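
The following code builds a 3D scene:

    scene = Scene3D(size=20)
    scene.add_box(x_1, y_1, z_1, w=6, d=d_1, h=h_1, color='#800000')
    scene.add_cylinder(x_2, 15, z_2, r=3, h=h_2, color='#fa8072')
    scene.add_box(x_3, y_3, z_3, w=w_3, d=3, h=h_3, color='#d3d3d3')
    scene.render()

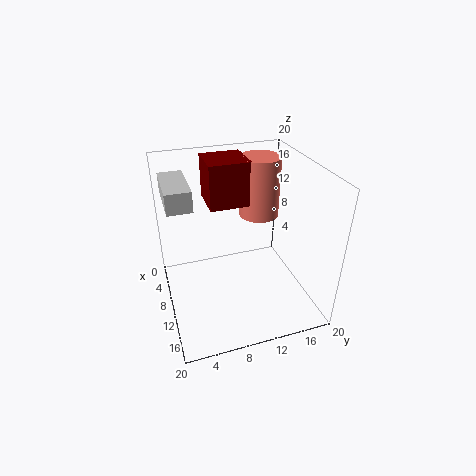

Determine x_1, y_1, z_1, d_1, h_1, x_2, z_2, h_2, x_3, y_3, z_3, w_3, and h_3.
x_1 = 1; y_1 = 7; z_1 = 13; d_1 = 6; h_1 = 6.5; x_2 = 5; z_2 = 10.5; h_2 = 9; x_3 = 7; y_3 = 0.5; z_3 = 17; w_3 = 7; h_3 = 2.5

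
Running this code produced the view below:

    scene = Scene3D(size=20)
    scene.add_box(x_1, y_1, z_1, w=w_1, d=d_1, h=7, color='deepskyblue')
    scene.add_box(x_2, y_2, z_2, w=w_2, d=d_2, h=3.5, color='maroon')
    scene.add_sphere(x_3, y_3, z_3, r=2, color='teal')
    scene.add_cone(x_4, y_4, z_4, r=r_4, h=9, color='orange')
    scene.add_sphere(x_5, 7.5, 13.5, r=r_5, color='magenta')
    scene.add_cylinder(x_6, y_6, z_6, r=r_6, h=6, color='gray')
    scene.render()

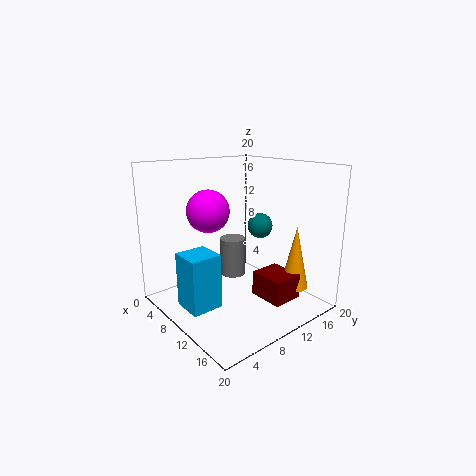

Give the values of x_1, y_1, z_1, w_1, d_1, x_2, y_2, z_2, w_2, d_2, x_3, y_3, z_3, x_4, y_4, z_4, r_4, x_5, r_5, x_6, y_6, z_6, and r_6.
x_1 = 9.5, y_1 = 0.5, z_1 = 3, w_1 = 4, d_1 = 4, x_2 = 11.5, y_2 = 11.5, z_2 = 1.5, w_2 = 5, d_2 = 4.5, x_3 = 6.5, y_3 = 17.5, z_3 = 9.5, x_4 = 15, y_4 = 16.5, z_4 = 2.5, r_4 = 2, x_5 = 6.5, r_5 = 3, x_6 = 5, y_6 = 13, z_6 = 2, r_6 = 2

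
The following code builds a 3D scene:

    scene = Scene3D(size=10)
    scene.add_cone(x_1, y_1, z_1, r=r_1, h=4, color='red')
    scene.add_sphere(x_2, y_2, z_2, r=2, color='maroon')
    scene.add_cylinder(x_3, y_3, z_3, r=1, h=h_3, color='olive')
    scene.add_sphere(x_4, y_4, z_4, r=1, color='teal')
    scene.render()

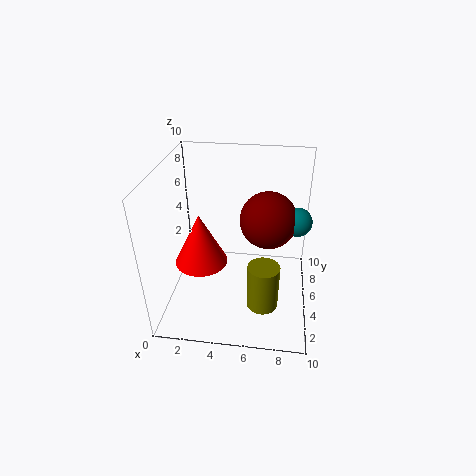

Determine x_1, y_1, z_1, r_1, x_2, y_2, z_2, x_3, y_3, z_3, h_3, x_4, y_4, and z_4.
x_1 = 2
y_1 = 6
z_1 = 2
r_1 = 2
x_2 = 7
y_2 = 6
z_2 = 6
x_3 = 7
y_3 = 2
z_3 = 2
h_3 = 3
x_4 = 9
y_4 = 6
z_4 = 6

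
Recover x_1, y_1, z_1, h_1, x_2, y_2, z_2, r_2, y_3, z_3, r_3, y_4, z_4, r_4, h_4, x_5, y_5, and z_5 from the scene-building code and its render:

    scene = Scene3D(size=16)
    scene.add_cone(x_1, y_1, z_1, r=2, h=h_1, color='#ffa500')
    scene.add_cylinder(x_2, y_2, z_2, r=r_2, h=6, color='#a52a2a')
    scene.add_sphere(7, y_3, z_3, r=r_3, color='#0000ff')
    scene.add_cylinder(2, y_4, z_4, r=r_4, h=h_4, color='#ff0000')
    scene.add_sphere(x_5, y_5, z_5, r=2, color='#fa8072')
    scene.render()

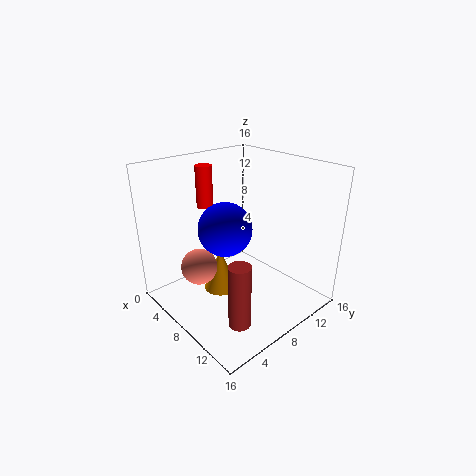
x_1 = 6, y_1 = 7, z_1 = 1, h_1 = 5, x_2 = 15, y_2 = 2, z_2 = 4, r_2 = 1, y_3 = 7, z_3 = 9, r_3 = 3, y_4 = 8, z_4 = 10, r_4 = 1, h_4 = 5, x_5 = 6, y_5 = 4, z_5 = 5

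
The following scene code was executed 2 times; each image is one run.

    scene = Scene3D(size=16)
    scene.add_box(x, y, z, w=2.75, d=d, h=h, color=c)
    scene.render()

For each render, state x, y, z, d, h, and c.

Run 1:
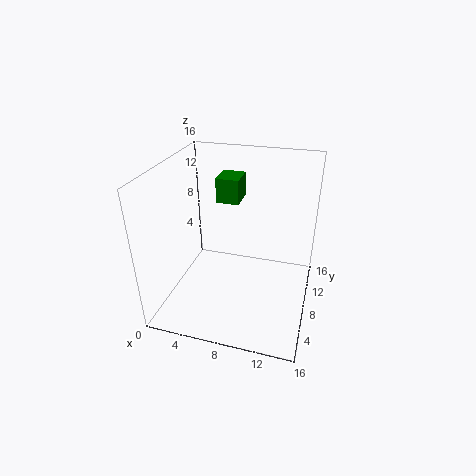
x = 4.25
y = 11.5
z = 10.25
d = 3.25
h = 3
c = 'green'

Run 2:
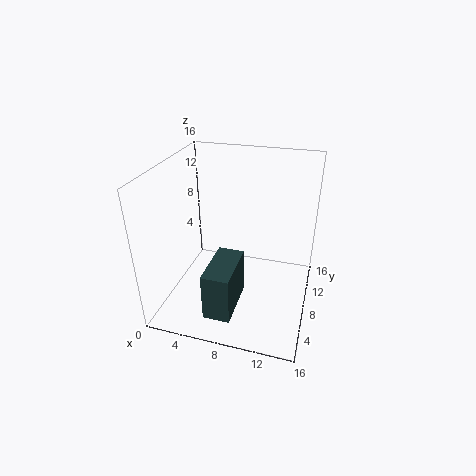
x = 6.5
y = 0.5
z = 2.75
d = 5.5
h = 5
c = 'darkslategray'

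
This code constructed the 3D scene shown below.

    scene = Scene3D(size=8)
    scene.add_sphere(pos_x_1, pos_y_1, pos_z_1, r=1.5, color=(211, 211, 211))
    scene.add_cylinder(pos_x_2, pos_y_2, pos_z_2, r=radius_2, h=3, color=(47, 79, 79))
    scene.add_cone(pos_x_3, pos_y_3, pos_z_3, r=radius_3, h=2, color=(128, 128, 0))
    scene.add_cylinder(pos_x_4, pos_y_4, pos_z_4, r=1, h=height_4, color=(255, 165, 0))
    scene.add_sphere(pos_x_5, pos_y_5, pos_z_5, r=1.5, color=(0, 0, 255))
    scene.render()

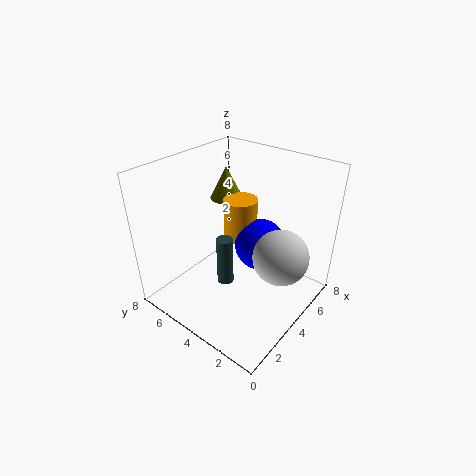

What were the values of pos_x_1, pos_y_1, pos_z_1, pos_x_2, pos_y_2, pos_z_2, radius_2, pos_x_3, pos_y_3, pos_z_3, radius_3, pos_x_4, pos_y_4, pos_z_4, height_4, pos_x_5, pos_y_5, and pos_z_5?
pos_x_1 = 4.5, pos_y_1 = 1.5, pos_z_1 = 3.5, pos_x_2 = 4, pos_y_2 = 5, pos_z_2 = 0.5, radius_2 = 0.5, pos_x_3 = 6, pos_y_3 = 6.5, pos_z_3 = 5, radius_3 = 1, pos_x_4 = 5.5, pos_y_4 = 5, pos_z_4 = 3, height_4 = 2.5, pos_x_5 = 5.5, pos_y_5 = 3.5, pos_z_5 = 3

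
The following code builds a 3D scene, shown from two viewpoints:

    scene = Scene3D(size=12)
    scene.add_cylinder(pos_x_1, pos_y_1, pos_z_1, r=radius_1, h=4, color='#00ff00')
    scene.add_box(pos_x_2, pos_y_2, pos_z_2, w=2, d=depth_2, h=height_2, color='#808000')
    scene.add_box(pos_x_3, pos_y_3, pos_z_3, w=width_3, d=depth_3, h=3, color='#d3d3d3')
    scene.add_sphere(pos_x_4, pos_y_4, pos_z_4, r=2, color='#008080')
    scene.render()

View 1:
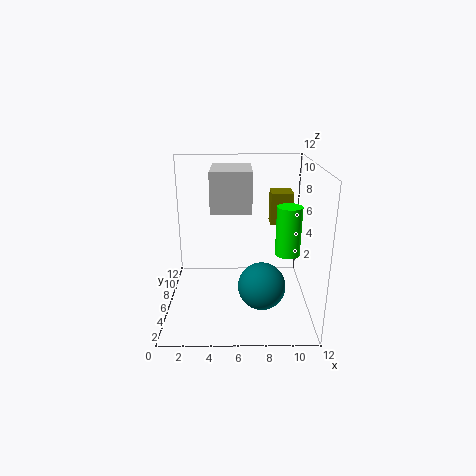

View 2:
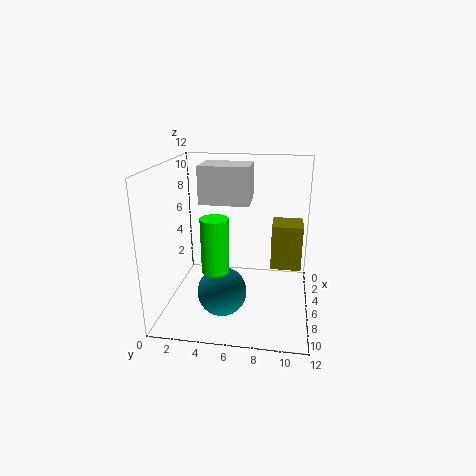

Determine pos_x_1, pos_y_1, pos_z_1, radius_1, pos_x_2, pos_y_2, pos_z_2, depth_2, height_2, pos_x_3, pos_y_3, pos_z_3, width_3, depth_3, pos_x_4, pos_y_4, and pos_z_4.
pos_x_1 = 10; pos_y_1 = 5; pos_z_1 = 5; radius_1 = 1; pos_x_2 = 9; pos_y_2 = 9; pos_z_2 = 6; depth_2 = 2; height_2 = 3; pos_x_3 = 4; pos_y_3 = 3; pos_z_3 = 9; width_3 = 3; depth_3 = 4; pos_x_4 = 8; pos_y_4 = 5; pos_z_4 = 2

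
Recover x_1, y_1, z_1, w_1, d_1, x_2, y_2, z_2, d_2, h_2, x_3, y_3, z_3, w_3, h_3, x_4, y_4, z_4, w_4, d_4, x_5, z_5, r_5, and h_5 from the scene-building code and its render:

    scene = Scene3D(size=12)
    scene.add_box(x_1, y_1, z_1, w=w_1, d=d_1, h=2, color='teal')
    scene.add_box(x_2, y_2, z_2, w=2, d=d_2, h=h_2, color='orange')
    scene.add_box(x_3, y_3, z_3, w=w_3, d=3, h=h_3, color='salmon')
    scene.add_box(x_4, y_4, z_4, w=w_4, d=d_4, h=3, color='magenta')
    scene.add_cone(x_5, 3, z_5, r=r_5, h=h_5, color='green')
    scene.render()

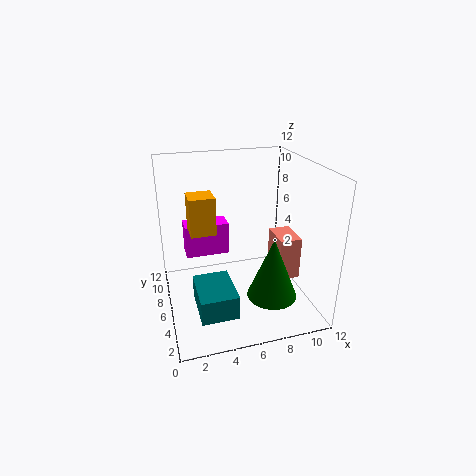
x_1 = 2; y_1 = 2; z_1 = 1; w_1 = 3; d_1 = 4; x_2 = 2; y_2 = 5; z_2 = 7; d_2 = 2; h_2 = 3; x_3 = 10; y_3 = 6; z_3 = 1; w_3 = 2; h_3 = 4; x_4 = 2; y_4 = 9; z_4 = 3; w_4 = 4; d_4 = 2; x_5 = 8; z_5 = 2; r_5 = 2; h_5 = 5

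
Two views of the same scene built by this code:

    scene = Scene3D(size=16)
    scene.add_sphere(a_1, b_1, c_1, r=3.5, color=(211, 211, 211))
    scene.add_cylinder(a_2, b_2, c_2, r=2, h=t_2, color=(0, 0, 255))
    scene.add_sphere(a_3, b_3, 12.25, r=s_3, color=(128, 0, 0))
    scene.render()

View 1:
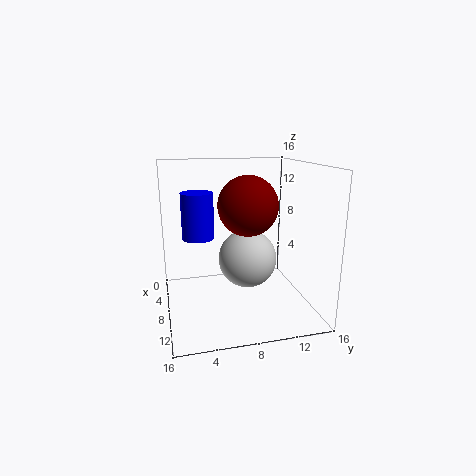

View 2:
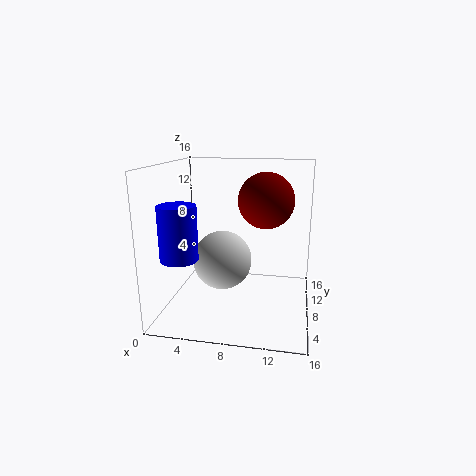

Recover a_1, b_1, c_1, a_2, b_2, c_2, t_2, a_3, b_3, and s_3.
a_1 = 5.75; b_1 = 9.75; c_1 = 4.5; a_2 = 2.5; b_2 = 4.25; c_2 = 6.5; t_2 = 5.75; a_3 = 11; b_3 = 8.25; s_3 = 3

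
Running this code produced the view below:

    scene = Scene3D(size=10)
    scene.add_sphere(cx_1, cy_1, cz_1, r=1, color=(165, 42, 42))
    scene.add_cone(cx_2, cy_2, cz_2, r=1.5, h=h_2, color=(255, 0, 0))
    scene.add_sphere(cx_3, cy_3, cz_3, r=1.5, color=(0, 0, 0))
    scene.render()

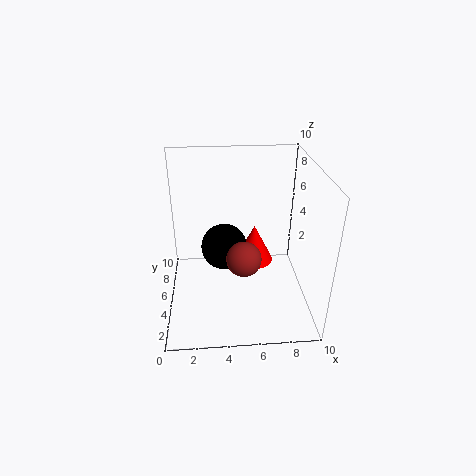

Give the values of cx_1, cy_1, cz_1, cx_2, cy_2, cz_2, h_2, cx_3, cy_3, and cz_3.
cx_1 = 5
cy_1 = 1
cz_1 = 6
cx_2 = 6.5
cy_2 = 7.5
cz_2 = 1.5
h_2 = 3
cx_3 = 4
cy_3 = 4
cz_3 = 5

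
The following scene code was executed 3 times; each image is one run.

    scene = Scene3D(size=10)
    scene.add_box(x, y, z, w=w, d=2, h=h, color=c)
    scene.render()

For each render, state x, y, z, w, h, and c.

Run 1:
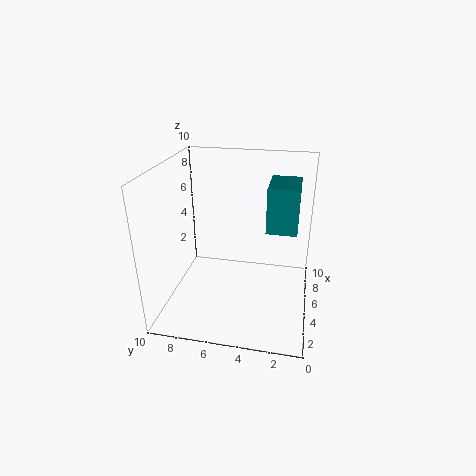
x = 4
y = 1
z = 6
w = 3
h = 3
c = 'teal'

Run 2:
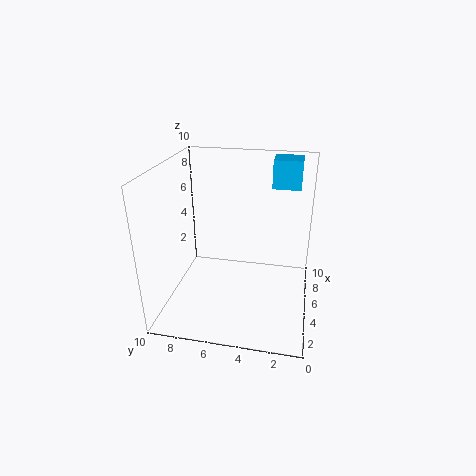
x = 7
y = 1
z = 8
w = 2
h = 2
c = 'deepskyblue'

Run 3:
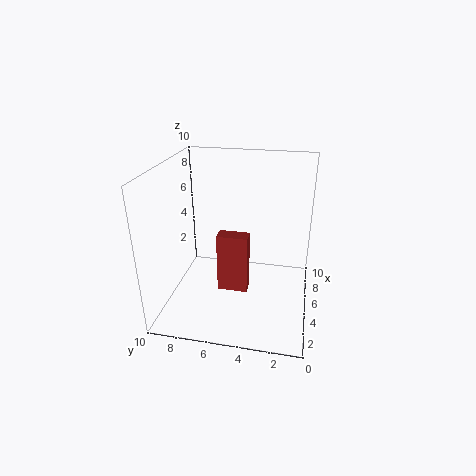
x = 3
y = 4
z = 2
w = 1
h = 4
c = 'brown'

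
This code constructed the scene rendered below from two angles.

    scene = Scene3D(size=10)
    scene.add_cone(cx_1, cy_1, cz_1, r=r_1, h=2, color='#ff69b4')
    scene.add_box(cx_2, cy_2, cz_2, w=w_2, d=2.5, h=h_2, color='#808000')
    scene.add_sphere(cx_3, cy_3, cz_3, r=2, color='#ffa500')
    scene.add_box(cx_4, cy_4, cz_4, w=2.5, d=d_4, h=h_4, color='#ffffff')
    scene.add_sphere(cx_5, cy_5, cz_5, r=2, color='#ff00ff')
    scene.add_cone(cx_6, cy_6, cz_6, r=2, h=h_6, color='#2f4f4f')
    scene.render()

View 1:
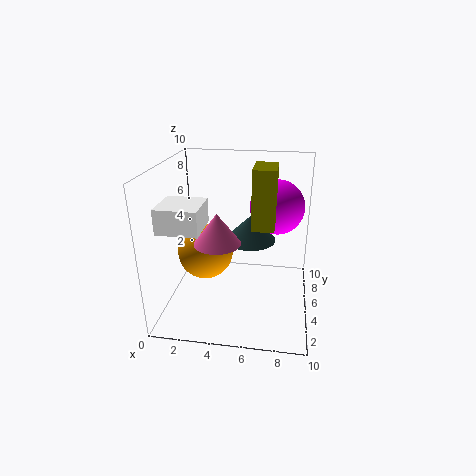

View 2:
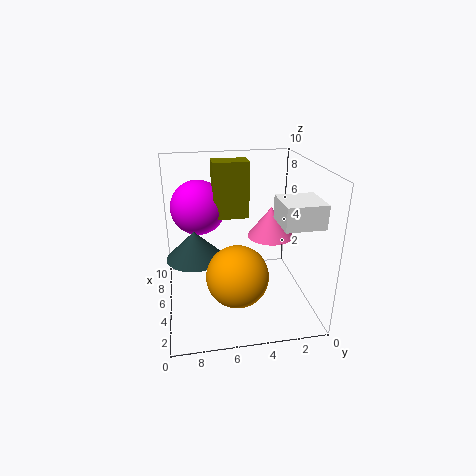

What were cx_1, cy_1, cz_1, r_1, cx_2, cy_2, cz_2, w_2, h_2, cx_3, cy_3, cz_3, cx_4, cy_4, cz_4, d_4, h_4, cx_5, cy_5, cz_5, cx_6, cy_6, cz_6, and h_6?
cx_1 = 4; cy_1 = 3; cz_1 = 5.5; r_1 = 1.5; cx_2 = 6; cy_2 = 4; cz_2 = 6; w_2 = 1.5; h_2 = 4; cx_3 = 2.5; cy_3 = 5.5; cz_3 = 3.5; cx_4 = 1; cy_4 = 0.5; cz_4 = 7; d_4 = 2.5; h_4 = 1.5; cx_5 = 7.5; cy_5 = 7.5; cz_5 = 6.5; cx_6 = 5.5; cy_6 = 8; cz_6 = 3.5; h_6 = 2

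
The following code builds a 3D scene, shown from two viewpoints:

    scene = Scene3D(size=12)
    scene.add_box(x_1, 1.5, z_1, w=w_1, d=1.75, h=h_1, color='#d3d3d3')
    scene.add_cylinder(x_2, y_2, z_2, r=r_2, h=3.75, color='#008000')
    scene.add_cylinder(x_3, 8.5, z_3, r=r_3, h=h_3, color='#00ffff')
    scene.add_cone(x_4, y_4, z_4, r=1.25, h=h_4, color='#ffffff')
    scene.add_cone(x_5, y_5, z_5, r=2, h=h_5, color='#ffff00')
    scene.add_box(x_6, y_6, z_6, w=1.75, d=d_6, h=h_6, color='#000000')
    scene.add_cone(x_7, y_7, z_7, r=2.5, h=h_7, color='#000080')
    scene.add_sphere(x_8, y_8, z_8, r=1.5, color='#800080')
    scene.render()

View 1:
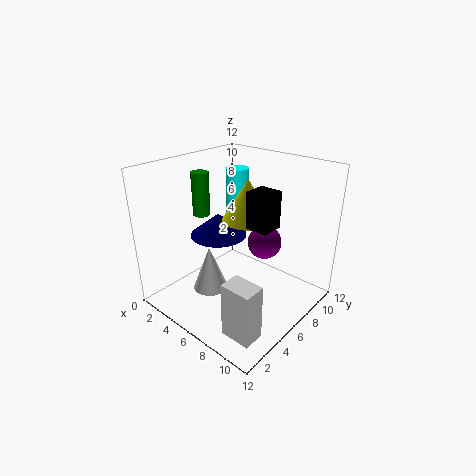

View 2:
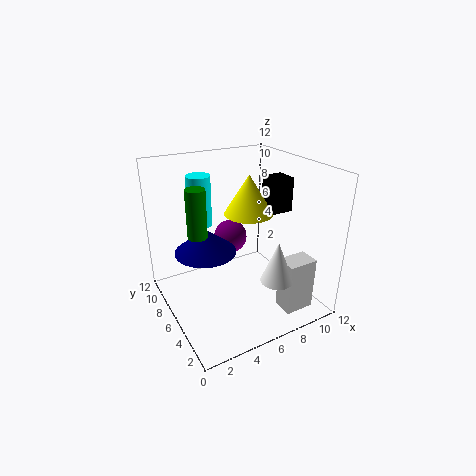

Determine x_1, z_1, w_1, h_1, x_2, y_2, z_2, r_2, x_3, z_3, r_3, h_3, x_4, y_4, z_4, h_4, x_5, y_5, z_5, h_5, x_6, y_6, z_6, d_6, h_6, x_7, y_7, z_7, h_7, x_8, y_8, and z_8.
x_1 = 8.25, z_1 = 0.25, w_1 = 2.5, h_1 = 4.5, x_2 = 2.25, y_2 = 5.5, z_2 = 7.25, r_2 = 0.75, x_3 = 3.75, z_3 = 6.75, r_3 = 1, h_3 = 4.25, x_4 = 7, y_4 = 1.75, z_4 = 4, h_4 = 3.25, x_5 = 7, y_5 = 6, z_5 = 8, h_5 = 3.25, x_6 = 8.25, y_6 = 4.25, z_6 = 8.25, d_6 = 1.75, h_6 = 2.75, x_7 = 3.25, y_7 = 6.5, z_7 = 5.25, h_7 = 2, x_8 = 6.75, y_8 = 8.75, z_8 = 4.75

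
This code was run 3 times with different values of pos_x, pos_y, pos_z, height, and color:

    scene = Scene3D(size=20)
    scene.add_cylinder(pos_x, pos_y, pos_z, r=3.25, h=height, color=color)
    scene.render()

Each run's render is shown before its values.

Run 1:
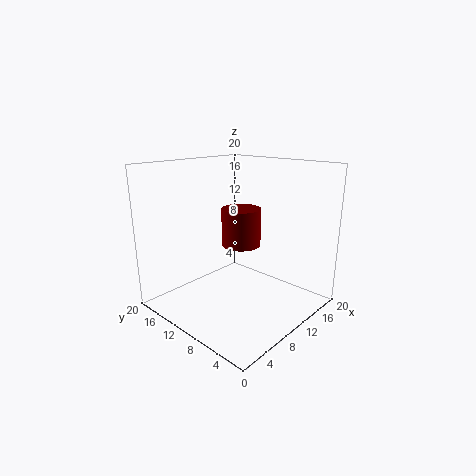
pos_x = 16.75
pos_y = 15.5
pos_z = 5.75
height = 6.25
color = 'maroon'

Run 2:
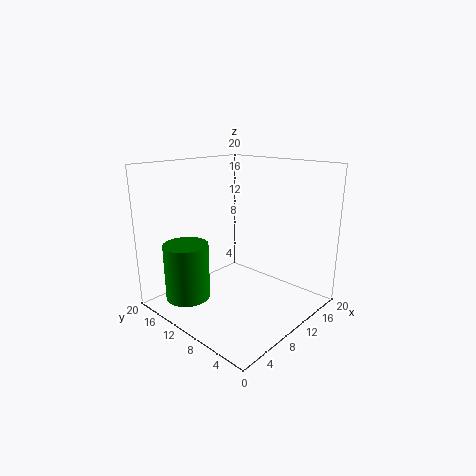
pos_x = 5.5
pos_y = 16
pos_z = 0.5
height = 8.25
color = 'green'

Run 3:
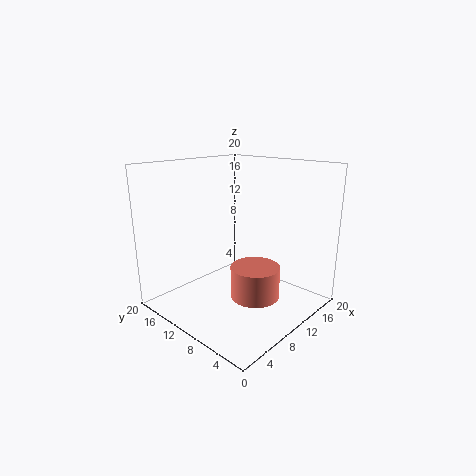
pos_x = 9
pos_y = 6
pos_z = 3
height = 4.25
color = 'salmon'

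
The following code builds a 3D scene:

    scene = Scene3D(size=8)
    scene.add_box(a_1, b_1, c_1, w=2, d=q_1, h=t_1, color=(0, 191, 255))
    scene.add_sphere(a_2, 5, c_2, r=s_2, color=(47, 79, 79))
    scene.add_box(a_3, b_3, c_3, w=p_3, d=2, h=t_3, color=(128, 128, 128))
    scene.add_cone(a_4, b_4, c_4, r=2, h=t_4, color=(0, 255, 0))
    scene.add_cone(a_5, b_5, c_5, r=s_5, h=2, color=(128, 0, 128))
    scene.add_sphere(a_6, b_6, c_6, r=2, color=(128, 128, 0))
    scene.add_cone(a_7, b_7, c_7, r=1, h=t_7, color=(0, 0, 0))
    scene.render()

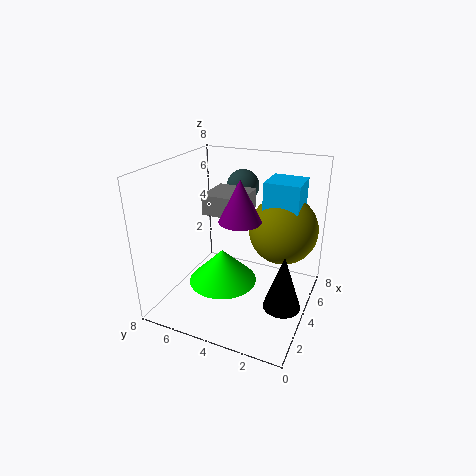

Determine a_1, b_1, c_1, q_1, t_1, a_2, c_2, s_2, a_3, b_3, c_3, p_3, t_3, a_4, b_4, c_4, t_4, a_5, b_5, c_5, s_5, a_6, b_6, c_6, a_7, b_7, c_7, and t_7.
a_1 = 5, b_1 = 1, c_1 = 3, q_1 = 2, t_1 = 4, a_2 = 7, c_2 = 6, s_2 = 1, a_3 = 2, b_3 = 3, c_3 = 6, p_3 = 2, t_3 = 1, a_4 = 4, b_4 = 5, c_4 = 1, t_4 = 2, a_5 = 2, b_5 = 3, c_5 = 6, s_5 = 1, a_6 = 6, b_6 = 2, c_6 = 4, a_7 = 3, b_7 = 1, c_7 = 1, t_7 = 3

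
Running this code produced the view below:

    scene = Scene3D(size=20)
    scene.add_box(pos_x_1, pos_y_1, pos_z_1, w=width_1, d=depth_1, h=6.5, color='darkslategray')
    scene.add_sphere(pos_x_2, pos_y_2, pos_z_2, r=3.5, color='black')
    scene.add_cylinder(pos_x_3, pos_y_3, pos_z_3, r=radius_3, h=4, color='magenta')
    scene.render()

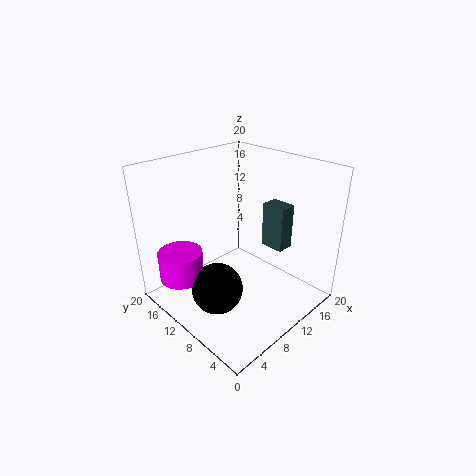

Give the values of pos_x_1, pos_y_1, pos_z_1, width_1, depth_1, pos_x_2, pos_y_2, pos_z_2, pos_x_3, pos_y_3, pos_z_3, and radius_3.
pos_x_1 = 14.5
pos_y_1 = 6
pos_z_1 = 7.5
width_1 = 2.5
depth_1 = 3.5
pos_x_2 = 5.5
pos_y_2 = 9.5
pos_z_2 = 4
pos_x_3 = 3
pos_y_3 = 14
pos_z_3 = 5
radius_3 = 3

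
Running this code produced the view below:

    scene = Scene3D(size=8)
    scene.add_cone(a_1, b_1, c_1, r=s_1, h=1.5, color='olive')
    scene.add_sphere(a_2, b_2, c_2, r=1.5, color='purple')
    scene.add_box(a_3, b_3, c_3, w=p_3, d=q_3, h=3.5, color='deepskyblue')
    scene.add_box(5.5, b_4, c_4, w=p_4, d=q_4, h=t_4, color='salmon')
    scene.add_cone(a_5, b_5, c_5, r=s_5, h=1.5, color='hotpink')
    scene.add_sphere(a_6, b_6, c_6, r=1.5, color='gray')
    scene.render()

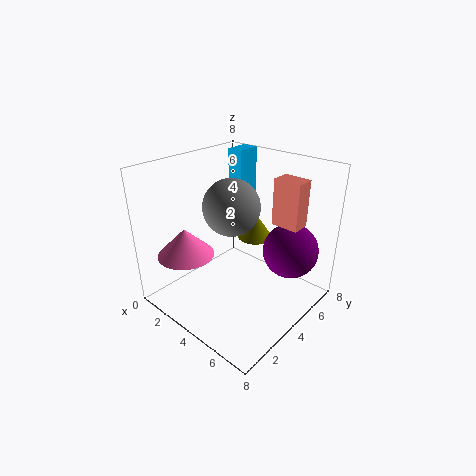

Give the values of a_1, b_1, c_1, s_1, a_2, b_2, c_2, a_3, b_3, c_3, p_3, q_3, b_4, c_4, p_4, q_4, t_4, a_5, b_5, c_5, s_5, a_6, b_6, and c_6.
a_1 = 4; b_1 = 5.5; c_1 = 3.5; s_1 = 1; a_2 = 6.5; b_2 = 5.5; c_2 = 3.5; a_3 = 1; b_3 = 6.5; c_3 = 4.5; p_3 = 1; q_3 = 1.5; b_4 = 5; c_4 = 5; p_4 = 1.5; q_4 = 1; t_4 = 2.5; a_5 = 2.5; b_5 = 1.5; c_5 = 3.5; s_5 = 1.5; a_6 = 4; b_6 = 3.5; c_6 = 6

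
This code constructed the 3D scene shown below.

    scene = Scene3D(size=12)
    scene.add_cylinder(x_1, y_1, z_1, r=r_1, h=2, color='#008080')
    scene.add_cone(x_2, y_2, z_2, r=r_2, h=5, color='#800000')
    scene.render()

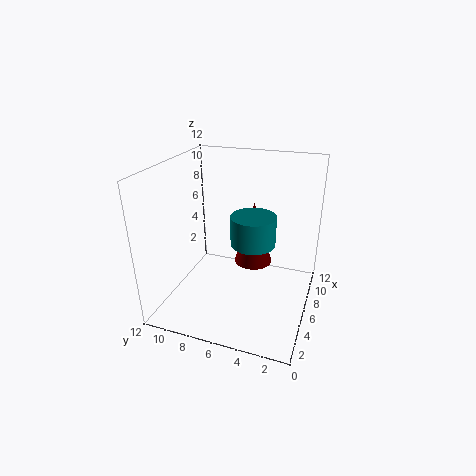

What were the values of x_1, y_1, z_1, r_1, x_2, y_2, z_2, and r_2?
x_1 = 2; y_1 = 3.5; z_1 = 8; r_1 = 1.5; x_2 = 5.5; y_2 = 4.5; z_2 = 4.5; r_2 = 1.5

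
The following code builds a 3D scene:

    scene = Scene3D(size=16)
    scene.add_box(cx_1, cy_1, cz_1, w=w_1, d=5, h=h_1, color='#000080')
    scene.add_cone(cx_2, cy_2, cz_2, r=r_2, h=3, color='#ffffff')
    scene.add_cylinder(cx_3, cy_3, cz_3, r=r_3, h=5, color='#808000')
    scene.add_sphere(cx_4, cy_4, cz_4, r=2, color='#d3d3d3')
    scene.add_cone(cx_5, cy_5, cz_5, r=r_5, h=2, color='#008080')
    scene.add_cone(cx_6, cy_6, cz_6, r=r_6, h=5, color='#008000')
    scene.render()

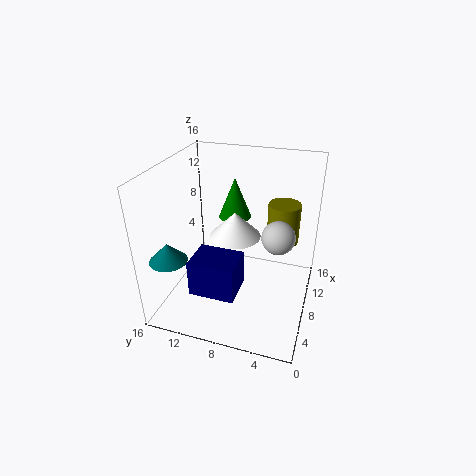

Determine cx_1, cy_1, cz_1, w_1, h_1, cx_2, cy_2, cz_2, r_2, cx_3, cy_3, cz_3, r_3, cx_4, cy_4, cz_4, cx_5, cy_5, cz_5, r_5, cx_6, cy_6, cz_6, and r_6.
cx_1 = 3, cy_1 = 7, cz_1 = 3, w_1 = 4, h_1 = 4, cx_2 = 10, cy_2 = 9, cz_2 = 7, r_2 = 3, cx_3 = 14, cy_3 = 4, cz_3 = 5, r_3 = 2, cx_4 = 11, cy_4 = 4, cz_4 = 7, cx_5 = 3, cy_5 = 14, cz_5 = 7, r_5 = 2, cx_6 = 13, cy_6 = 10, cz_6 = 8, r_6 = 2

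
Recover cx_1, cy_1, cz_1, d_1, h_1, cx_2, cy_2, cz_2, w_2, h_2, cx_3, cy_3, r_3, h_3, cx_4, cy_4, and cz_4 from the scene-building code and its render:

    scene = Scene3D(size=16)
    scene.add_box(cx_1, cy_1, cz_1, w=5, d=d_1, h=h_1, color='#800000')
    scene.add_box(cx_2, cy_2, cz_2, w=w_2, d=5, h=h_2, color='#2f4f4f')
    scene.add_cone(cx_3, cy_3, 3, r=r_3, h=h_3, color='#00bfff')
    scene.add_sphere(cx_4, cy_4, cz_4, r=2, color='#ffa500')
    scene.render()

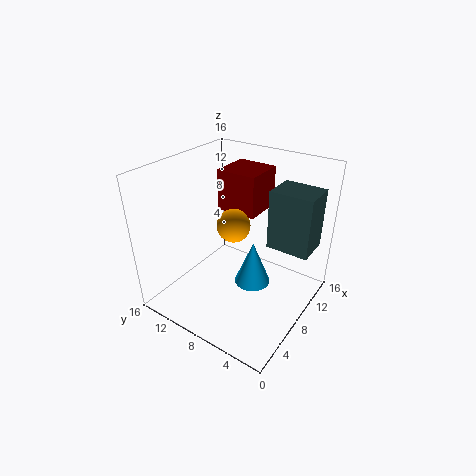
cx_1 = 11
cy_1 = 8
cz_1 = 9
d_1 = 5
h_1 = 5
cx_2 = 11
cy_2 = 1
cz_2 = 6
w_2 = 4
h_2 = 7
cx_3 = 8
cy_3 = 6
r_3 = 2
h_3 = 5
cx_4 = 10
cy_4 = 10
cz_4 = 8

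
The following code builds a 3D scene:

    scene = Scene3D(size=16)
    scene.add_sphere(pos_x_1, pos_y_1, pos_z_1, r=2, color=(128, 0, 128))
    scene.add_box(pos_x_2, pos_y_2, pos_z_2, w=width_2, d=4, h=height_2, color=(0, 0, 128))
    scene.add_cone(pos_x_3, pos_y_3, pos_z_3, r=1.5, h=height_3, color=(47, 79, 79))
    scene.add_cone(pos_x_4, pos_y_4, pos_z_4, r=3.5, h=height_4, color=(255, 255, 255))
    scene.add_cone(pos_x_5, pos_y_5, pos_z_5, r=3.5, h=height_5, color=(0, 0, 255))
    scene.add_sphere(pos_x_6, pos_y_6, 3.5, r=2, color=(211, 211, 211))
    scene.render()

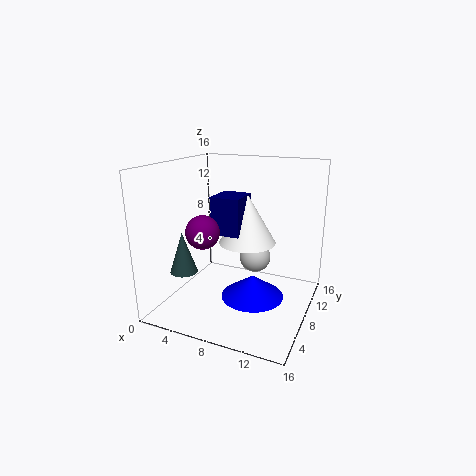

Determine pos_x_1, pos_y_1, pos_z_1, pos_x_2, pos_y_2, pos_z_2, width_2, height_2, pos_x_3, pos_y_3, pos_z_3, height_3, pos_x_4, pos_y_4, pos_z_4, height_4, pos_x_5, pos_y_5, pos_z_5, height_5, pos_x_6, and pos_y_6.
pos_x_1 = 3.5; pos_y_1 = 8; pos_z_1 = 8; pos_x_2 = 4; pos_y_2 = 9; pos_z_2 = 7.5; width_2 = 3.5; height_2 = 4.5; pos_x_3 = 3; pos_y_3 = 4.5; pos_z_3 = 4.5; height_3 = 4.5; pos_x_4 = 7.5; pos_y_4 = 12; pos_z_4 = 6; height_4 = 6; pos_x_5 = 10; pos_y_5 = 7.5; pos_z_5 = 1.5; height_5 = 2.5; pos_x_6 = 8; pos_y_6 = 13.5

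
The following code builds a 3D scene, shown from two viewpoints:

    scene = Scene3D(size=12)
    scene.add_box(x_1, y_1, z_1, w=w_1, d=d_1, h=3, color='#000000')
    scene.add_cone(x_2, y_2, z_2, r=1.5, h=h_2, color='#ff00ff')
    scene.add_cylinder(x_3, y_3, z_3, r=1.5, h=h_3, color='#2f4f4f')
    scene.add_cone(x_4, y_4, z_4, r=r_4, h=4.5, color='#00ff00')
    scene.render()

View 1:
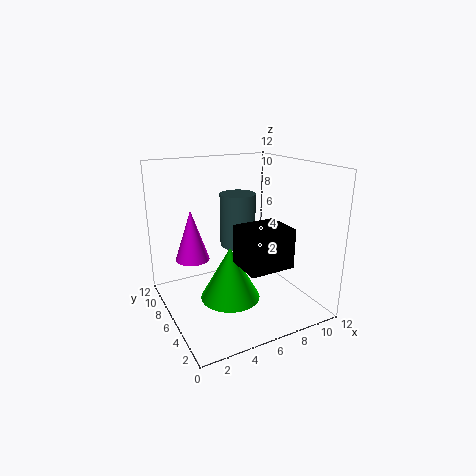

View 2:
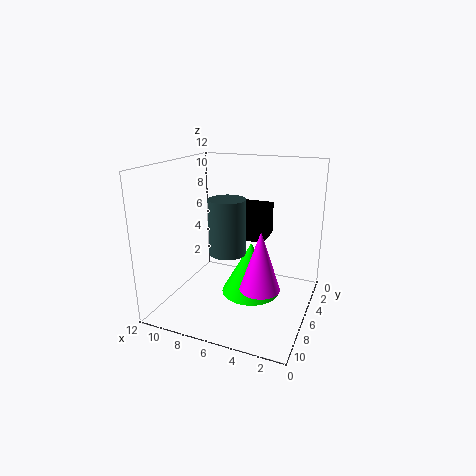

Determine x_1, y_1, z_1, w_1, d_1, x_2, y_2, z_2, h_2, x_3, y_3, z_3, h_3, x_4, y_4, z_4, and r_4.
x_1 = 4.5
y_1 = 1
z_1 = 5
w_1 = 3.5
d_1 = 3
x_2 = 3
y_2 = 9
z_2 = 3.5
h_2 = 4.5
x_3 = 6.5
y_3 = 7
z_3 = 5
h_3 = 4.5
x_4 = 5
y_4 = 5.5
z_4 = 1
r_4 = 2.5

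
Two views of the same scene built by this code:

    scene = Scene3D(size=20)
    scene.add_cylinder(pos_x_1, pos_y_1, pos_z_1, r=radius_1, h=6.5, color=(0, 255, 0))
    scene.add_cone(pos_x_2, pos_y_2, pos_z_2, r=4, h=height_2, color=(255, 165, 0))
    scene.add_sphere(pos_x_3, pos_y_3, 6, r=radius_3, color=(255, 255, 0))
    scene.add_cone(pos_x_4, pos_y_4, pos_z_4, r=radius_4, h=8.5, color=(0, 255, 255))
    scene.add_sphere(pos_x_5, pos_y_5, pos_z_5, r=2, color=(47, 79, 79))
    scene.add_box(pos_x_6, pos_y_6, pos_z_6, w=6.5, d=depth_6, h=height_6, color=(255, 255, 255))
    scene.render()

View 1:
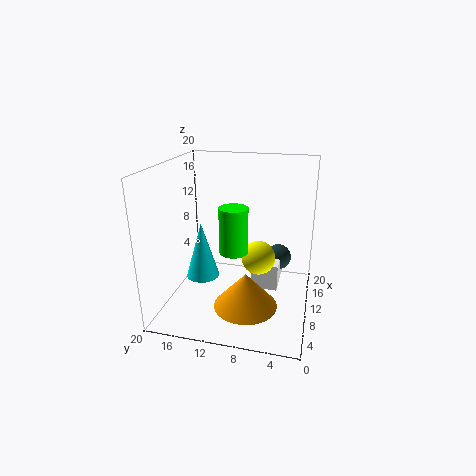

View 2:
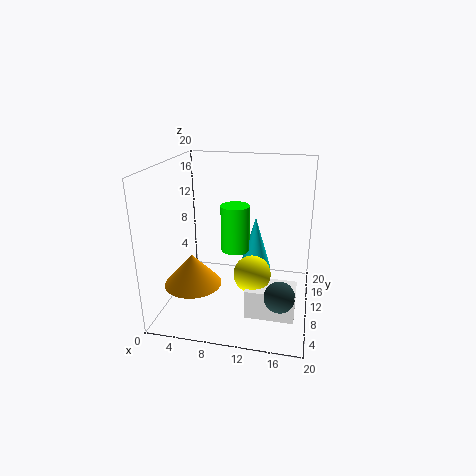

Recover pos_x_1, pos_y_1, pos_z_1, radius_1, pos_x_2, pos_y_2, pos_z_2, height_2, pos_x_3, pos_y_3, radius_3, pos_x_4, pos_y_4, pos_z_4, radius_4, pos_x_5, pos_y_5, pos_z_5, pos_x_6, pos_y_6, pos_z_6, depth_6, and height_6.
pos_x_1 = 9.5
pos_y_1 = 10.5
pos_z_1 = 8
radius_1 = 2
pos_x_2 = 4
pos_y_2 = 7.5
pos_z_2 = 3.5
height_2 = 4.5
pos_x_3 = 12.5
pos_y_3 = 7.5
radius_3 = 2.5
pos_x_4 = 11.5
pos_y_4 = 16
pos_z_4 = 2.5
radius_4 = 2.5
pos_x_5 = 16.5
pos_y_5 = 5
pos_z_5 = 4.5
pos_x_6 = 12
pos_y_6 = 4.5
pos_z_6 = 1
depth_6 = 4
height_6 = 4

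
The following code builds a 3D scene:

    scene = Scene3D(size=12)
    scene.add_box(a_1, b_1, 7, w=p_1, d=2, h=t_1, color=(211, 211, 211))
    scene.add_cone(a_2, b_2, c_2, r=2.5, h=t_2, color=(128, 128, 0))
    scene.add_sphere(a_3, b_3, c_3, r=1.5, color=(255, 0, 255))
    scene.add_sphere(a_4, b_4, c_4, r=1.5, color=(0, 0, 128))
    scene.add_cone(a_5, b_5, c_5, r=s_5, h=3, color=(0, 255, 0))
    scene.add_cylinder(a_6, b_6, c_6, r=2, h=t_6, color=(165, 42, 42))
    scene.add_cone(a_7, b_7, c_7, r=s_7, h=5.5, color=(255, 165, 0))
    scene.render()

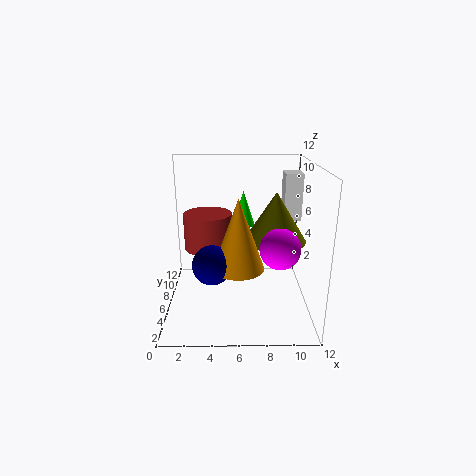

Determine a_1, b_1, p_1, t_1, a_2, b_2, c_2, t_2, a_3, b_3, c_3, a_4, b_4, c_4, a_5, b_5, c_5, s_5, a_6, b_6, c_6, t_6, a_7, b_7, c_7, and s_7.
a_1 = 10; b_1 = 7.5; p_1 = 1.5; t_1 = 4; a_2 = 9; b_2 = 5.5; c_2 = 6; t_2 = 4; a_3 = 9; b_3 = 2.5; c_3 = 6.5; a_4 = 4; b_4 = 3; c_4 = 5; a_5 = 6.5; b_5 = 8; c_5 = 6.5; s_5 = 1; a_6 = 3.5; b_6 = 6.5; c_6 = 5; t_6 = 3; a_7 = 6; b_7 = 3.5; c_7 = 4.5; s_7 = 2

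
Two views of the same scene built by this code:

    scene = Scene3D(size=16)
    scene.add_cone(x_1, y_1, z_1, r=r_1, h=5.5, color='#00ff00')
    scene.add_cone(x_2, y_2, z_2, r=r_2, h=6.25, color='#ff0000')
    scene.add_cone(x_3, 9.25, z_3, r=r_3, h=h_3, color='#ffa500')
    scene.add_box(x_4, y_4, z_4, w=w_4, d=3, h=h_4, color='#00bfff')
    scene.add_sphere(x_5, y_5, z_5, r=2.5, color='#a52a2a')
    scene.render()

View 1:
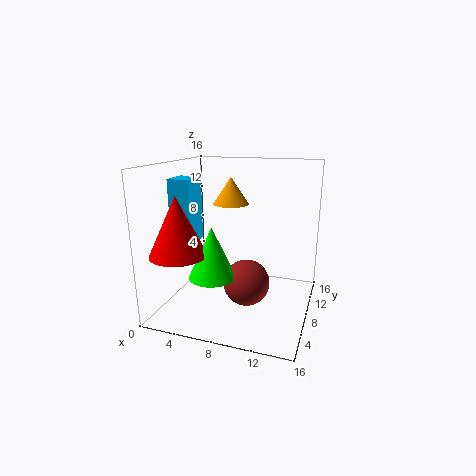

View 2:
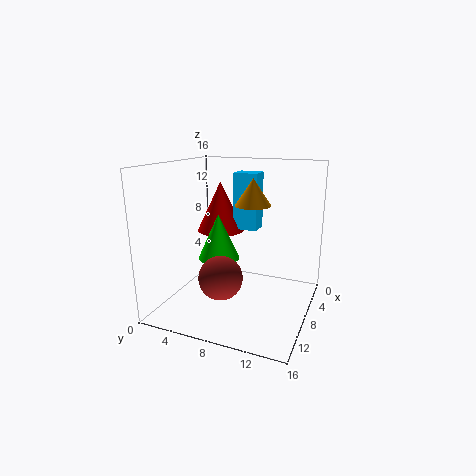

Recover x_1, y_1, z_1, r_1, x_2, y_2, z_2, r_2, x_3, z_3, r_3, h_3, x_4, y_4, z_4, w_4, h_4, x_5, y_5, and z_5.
x_1 = 6.25
y_1 = 4.75
z_1 = 4.5
r_1 = 2.5
x_2 = 3
y_2 = 3.5
z_2 = 7
r_2 = 3
x_3 = 6.75
z_3 = 11.5
r_3 = 2
h_3 = 3
x_4 = 1
y_4 = 5.5
z_4 = 7.5
w_4 = 2.5
h_4 = 7
x_5 = 9.5
y_5 = 6.5
z_5 = 3.5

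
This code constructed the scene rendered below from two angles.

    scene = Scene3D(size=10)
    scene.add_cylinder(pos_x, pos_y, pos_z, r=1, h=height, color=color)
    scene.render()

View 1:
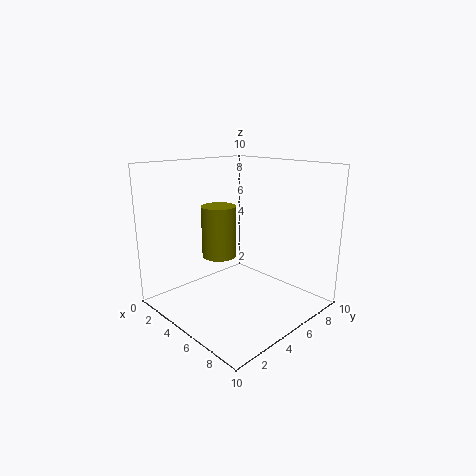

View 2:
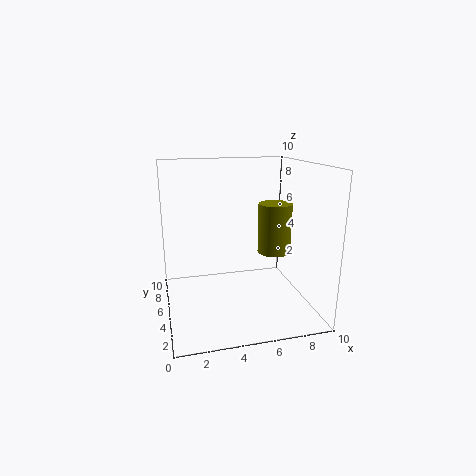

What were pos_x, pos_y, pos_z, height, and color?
pos_x = 6.5
pos_y = 2
pos_z = 5
height = 3
color = 'olive'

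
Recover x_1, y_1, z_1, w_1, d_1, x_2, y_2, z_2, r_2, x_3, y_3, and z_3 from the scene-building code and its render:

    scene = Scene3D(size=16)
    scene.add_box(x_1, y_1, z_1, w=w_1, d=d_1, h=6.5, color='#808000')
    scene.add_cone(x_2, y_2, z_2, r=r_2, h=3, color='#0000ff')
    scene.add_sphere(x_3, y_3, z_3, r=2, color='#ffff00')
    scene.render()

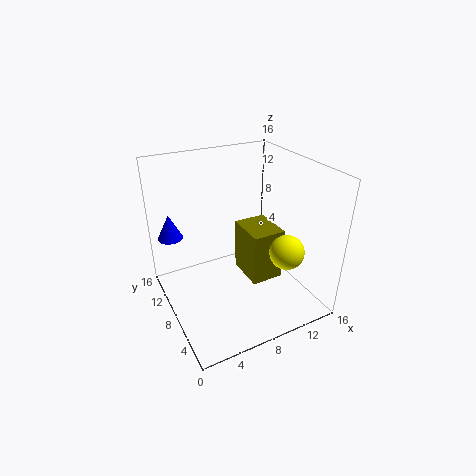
x_1 = 10; y_1 = 7.5; z_1 = 1; w_1 = 4; d_1 = 5; x_2 = 2; y_2 = 14; z_2 = 6.5; r_2 = 1.5; x_3 = 13; y_3 = 5.5; z_3 = 6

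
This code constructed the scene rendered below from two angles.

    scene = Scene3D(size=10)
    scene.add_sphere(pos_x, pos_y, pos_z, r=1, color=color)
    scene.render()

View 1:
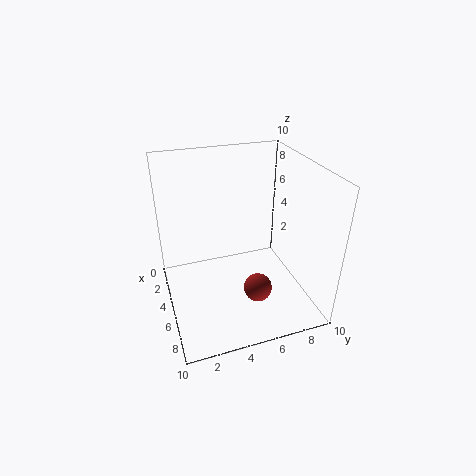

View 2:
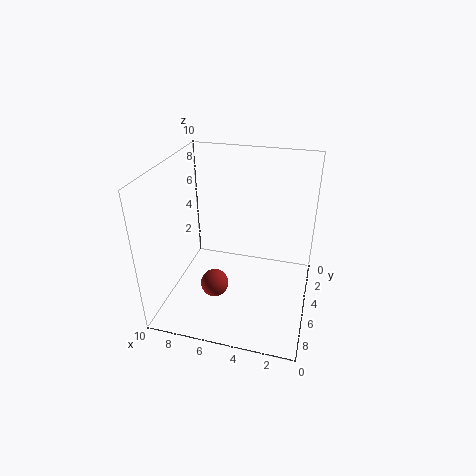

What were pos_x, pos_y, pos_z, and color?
pos_x = 6.5, pos_y = 6, pos_z = 1.5, color = 'brown'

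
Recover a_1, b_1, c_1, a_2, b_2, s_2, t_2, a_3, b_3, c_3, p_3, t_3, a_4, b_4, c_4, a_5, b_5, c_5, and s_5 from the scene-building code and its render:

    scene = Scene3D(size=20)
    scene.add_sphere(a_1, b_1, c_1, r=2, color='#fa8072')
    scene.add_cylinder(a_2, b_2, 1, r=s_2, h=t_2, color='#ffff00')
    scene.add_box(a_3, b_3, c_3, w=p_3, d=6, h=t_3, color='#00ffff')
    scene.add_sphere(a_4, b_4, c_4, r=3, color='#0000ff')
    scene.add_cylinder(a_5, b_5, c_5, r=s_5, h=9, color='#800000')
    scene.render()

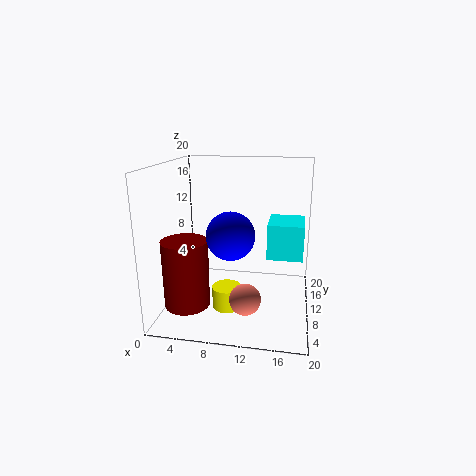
a_1 = 12
b_1 = 4
c_1 = 4
a_2 = 9
b_2 = 7
s_2 = 2
t_2 = 3
a_3 = 14
b_3 = 10
c_3 = 7
p_3 = 5
t_3 = 5
a_4 = 10
b_4 = 5
c_4 = 12
a_5 = 4
b_5 = 5
c_5 = 2
s_5 = 3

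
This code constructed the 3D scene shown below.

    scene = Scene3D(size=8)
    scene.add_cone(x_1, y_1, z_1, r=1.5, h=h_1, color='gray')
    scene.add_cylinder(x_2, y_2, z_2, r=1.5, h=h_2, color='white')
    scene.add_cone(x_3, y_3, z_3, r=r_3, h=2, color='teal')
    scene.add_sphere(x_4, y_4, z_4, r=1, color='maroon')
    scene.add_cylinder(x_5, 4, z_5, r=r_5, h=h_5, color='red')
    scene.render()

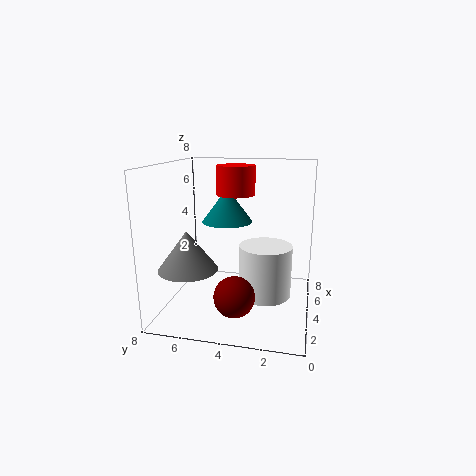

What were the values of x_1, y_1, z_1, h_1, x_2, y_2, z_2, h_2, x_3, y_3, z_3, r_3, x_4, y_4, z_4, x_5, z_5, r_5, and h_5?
x_1 = 1.5; y_1 = 6; z_1 = 3; h_1 = 2; x_2 = 4.5; y_2 = 2.5; z_2 = 0.5; h_2 = 3; x_3 = 5.5; y_3 = 5; z_3 = 4.5; r_3 = 1.5; x_4 = 1; y_4 = 3.5; z_4 = 2; x_5 = 3.5; z_5 = 6.5; r_5 = 1; h_5 = 1.5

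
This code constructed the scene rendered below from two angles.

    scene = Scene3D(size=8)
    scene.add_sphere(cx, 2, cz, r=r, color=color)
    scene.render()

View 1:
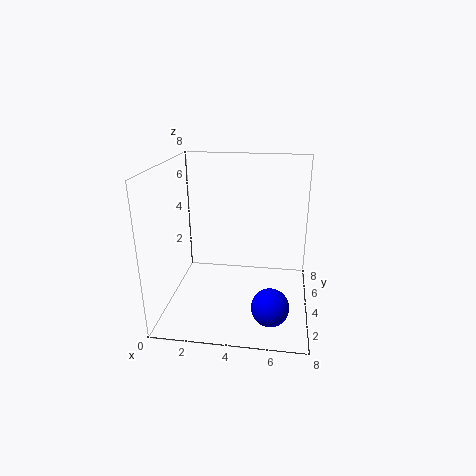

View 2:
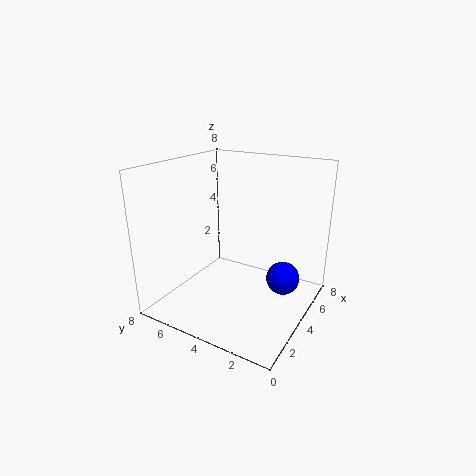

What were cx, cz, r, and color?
cx = 6, cz = 1, r = 1, color = 'blue'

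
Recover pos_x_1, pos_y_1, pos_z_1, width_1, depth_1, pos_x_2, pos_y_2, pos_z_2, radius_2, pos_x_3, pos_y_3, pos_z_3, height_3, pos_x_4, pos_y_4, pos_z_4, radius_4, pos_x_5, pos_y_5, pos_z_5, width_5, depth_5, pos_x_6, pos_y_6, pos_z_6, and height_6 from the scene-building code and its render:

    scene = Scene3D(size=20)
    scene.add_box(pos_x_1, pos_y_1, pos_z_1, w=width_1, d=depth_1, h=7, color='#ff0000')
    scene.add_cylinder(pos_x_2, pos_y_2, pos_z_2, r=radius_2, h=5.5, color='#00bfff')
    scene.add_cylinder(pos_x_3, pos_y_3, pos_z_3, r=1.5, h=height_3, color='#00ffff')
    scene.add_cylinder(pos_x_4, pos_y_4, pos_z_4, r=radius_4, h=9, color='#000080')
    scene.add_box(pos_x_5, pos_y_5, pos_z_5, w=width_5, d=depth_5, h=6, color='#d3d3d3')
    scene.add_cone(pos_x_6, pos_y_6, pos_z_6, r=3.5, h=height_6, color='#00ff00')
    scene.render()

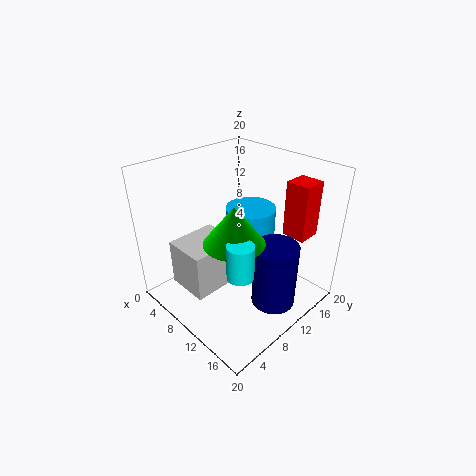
pos_x_1 = 16; pos_y_1 = 12; pos_z_1 = 12.5; width_1 = 3; depth_1 = 3; pos_x_2 = 9.5; pos_y_2 = 13; pos_z_2 = 8; radius_2 = 3.5; pos_x_3 = 17.5; pos_y_3 = 3; pos_z_3 = 11.5; height_3 = 4; pos_x_4 = 16; pos_y_4 = 11; pos_z_4 = 2; radius_4 = 3; pos_x_5 = 7; pos_y_5 = 1; pos_z_5 = 6; width_5 = 5.5; depth_5 = 6.5; pos_x_6 = 15; pos_y_6 = 4.5; pos_z_6 = 14; height_6 = 4.5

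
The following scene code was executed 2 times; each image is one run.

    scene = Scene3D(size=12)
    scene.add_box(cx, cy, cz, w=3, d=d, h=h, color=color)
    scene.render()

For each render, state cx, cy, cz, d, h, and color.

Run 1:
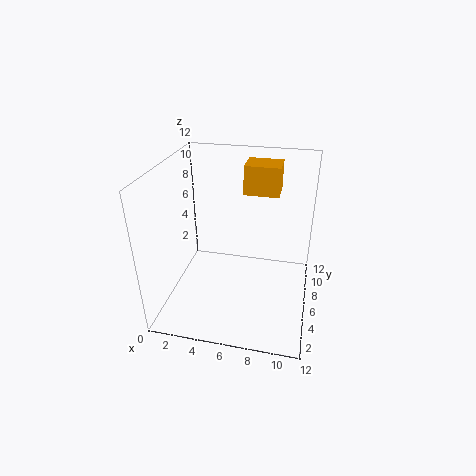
cx = 6; cy = 8; cz = 9; d = 2.5; h = 2.5; color = 'orange'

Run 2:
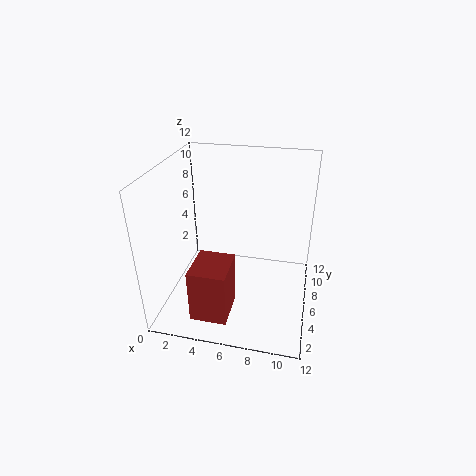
cx = 3; cy = 1.5; cz = 0.5; d = 3.5; h = 4.5; color = 'brown'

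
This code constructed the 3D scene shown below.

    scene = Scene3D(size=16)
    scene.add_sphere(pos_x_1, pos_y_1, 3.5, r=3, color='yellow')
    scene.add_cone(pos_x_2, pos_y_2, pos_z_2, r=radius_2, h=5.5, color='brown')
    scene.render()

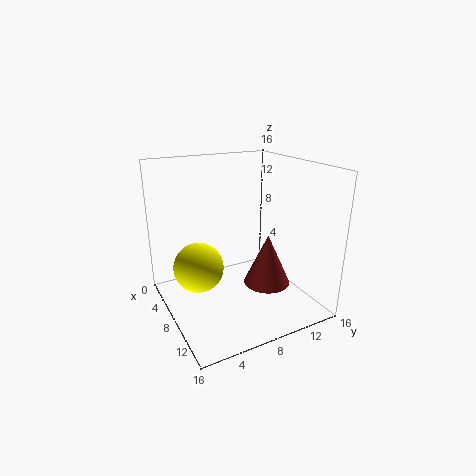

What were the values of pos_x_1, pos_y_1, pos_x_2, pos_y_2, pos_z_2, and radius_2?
pos_x_1 = 4.5
pos_y_1 = 4.5
pos_x_2 = 11
pos_y_2 = 10
pos_z_2 = 3.5
radius_2 = 2.5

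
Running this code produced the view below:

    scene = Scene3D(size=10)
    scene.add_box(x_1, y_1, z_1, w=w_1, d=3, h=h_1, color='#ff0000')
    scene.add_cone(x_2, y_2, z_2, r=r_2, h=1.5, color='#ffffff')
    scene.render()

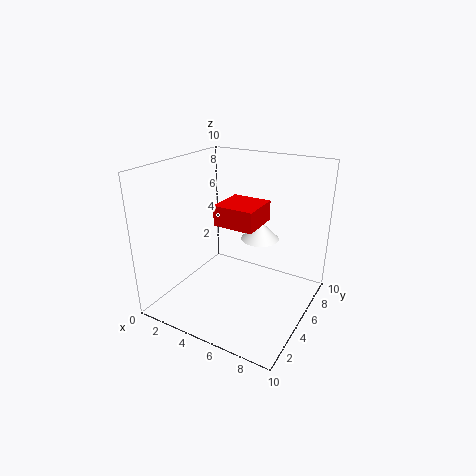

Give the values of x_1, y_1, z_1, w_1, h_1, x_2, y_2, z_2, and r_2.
x_1 = 3, y_1 = 5, z_1 = 5.5, w_1 = 3, h_1 = 1.5, x_2 = 5, y_2 = 8.5, z_2 = 3.5, r_2 = 1.5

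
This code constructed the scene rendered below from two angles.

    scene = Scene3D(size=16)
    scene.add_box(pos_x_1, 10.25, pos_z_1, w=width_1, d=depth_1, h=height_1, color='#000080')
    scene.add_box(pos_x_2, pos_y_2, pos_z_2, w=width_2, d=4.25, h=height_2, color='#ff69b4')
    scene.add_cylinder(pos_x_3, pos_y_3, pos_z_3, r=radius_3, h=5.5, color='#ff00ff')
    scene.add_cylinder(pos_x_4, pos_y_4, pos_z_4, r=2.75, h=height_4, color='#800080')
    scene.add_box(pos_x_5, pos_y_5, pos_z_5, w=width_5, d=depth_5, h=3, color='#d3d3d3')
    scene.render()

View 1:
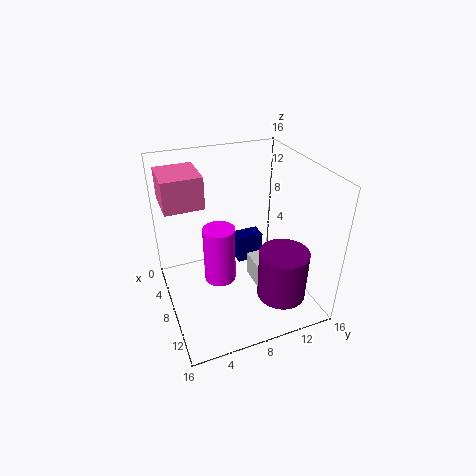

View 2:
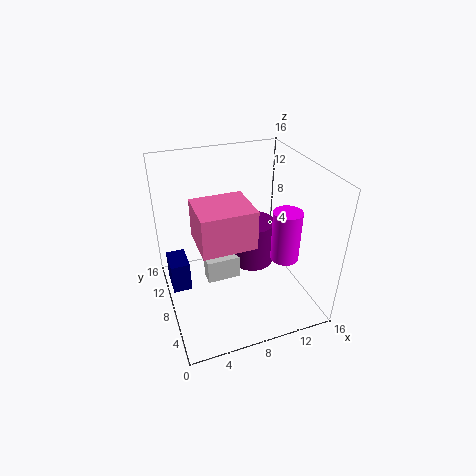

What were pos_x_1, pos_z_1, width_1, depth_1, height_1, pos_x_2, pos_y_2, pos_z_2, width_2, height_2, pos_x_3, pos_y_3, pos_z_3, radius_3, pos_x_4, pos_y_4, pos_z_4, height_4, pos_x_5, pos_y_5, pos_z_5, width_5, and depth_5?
pos_x_1 = 0.5
pos_z_1 = 0.25
width_1 = 2.25
depth_1 = 3.5
height_1 = 3.75
pos_x_2 = 2.25
pos_y_2 = 0.5
pos_z_2 = 11.75
width_2 = 4.75
height_2 = 3.5
pos_x_3 = 12
pos_y_3 = 4.5
pos_z_3 = 6.75
radius_3 = 1.5
pos_x_4 = 11.5
pos_y_4 = 12
pos_z_4 = 1.5
height_4 = 5.75
pos_x_5 = 5
pos_y_5 = 10.5
pos_z_5 = 0.25
width_5 = 4.25
depth_5 = 2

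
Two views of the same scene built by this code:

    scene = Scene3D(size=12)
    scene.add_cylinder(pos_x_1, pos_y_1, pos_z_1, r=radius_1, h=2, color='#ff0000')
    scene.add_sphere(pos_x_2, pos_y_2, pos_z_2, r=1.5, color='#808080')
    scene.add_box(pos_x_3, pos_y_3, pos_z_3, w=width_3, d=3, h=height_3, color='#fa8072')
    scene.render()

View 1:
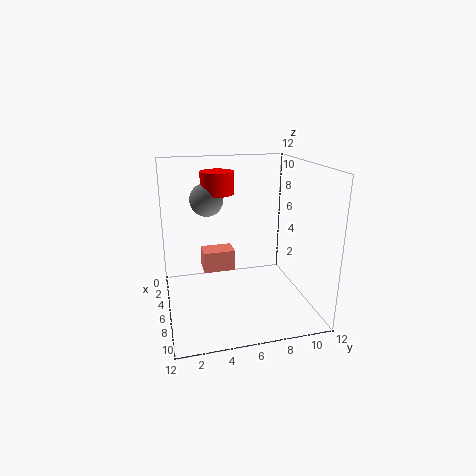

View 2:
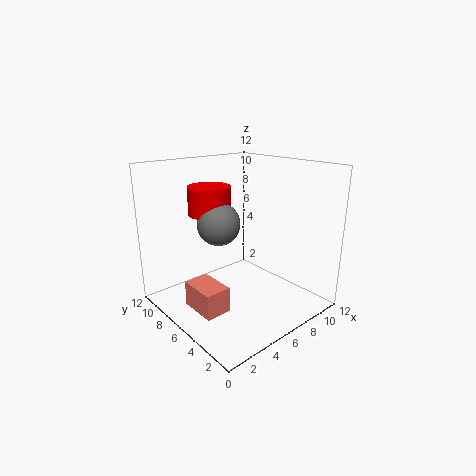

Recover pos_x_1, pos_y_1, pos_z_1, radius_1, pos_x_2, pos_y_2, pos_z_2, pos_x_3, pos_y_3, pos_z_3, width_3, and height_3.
pos_x_1 = 2.5; pos_y_1 = 5; pos_z_1 = 9; radius_1 = 1.5; pos_x_2 = 2.5; pos_y_2 = 4; pos_z_2 = 8.5; pos_x_3 = 1; pos_y_3 = 3.5; pos_z_3 = 1.5; width_3 = 2; height_3 = 2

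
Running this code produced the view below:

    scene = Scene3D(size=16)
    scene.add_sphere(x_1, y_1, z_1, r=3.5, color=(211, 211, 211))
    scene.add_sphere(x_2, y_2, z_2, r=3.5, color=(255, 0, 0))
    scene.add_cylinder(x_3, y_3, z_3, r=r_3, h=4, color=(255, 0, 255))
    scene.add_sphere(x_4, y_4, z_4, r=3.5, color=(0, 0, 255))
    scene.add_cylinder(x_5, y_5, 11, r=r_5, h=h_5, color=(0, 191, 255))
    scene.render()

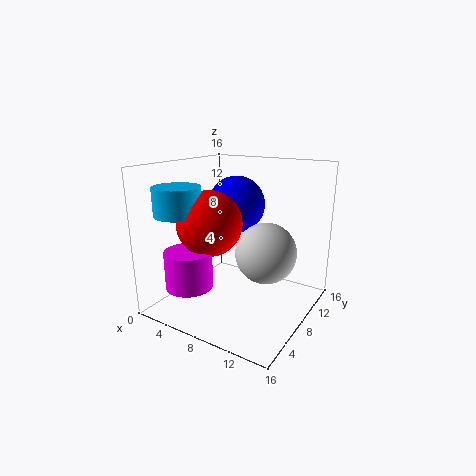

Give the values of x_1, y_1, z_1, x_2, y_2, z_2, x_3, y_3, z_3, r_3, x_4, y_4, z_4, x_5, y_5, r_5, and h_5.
x_1 = 10.5, y_1 = 10, z_1 = 6, x_2 = 6, y_2 = 5.5, z_2 = 10, x_3 = 5, y_3 = 3, z_3 = 3.5, r_3 = 2.5, x_4 = 5, y_4 = 12.5, z_4 = 10.5, x_5 = 3.5, y_5 = 3.5, r_5 = 2.5, h_5 = 3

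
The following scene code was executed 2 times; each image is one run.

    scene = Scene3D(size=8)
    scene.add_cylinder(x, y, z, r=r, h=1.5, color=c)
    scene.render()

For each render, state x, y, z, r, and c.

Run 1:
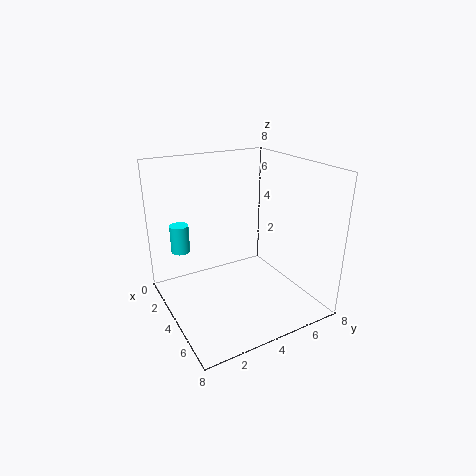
x = 3
y = 1
z = 3.5
r = 0.5
c = 'cyan'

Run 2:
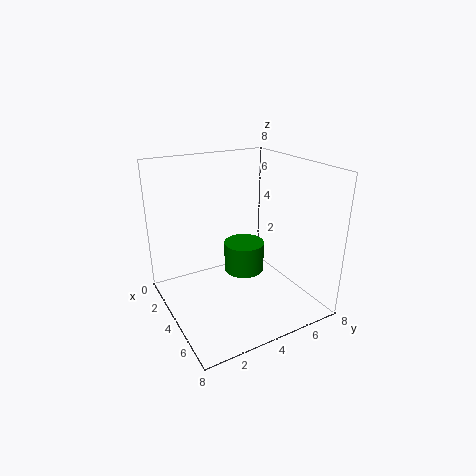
x = 5.5
y = 3.5
z = 3
r = 1
c = 'green'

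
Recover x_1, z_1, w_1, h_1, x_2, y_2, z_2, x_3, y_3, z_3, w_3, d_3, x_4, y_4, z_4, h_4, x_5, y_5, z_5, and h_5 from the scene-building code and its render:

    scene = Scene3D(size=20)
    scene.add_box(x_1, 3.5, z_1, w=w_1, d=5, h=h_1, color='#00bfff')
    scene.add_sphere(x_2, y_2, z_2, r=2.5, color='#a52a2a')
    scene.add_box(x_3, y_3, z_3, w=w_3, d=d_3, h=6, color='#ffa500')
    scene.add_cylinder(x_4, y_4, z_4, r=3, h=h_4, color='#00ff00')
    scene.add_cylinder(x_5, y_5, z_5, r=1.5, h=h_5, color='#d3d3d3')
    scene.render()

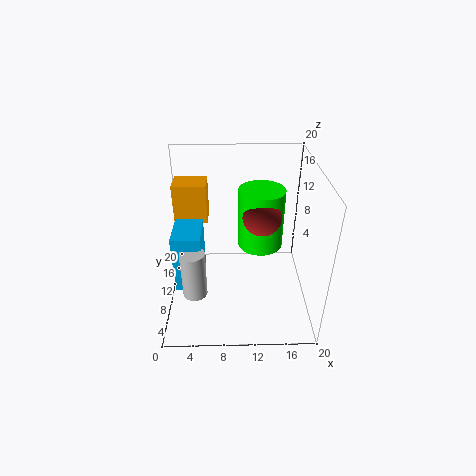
x_1 = 2, z_1 = 6.5, w_1 = 3.5, h_1 = 7.5, x_2 = 13, y_2 = 8, z_2 = 14.5, x_3 = 0.5, y_3 = 15, z_3 = 9.5, w_3 = 5, d_3 = 4, x_4 = 13, y_4 = 9.5, z_4 = 9.5, h_4 = 8, x_5 = 4.5, y_5 = 3, z_5 = 6.5, h_5 = 6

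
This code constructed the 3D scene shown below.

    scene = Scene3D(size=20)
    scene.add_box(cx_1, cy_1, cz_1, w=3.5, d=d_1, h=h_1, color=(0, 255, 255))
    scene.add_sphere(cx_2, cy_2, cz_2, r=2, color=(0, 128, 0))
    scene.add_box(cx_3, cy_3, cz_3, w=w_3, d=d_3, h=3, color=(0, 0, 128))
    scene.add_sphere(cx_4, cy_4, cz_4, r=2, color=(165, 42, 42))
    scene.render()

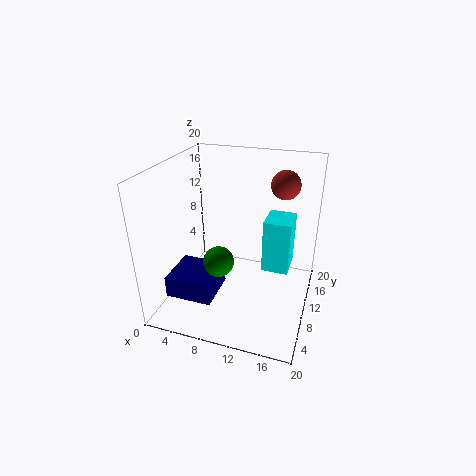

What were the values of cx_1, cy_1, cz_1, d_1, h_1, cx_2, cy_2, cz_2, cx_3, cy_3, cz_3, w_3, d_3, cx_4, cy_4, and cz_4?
cx_1 = 14, cy_1 = 7.75, cz_1 = 7, d_1 = 4.25, h_1 = 7, cx_2 = 8.75, cy_2 = 5.75, cz_2 = 8.5, cx_3 = 1.5, cy_3 = 3.75, cz_3 = 2.5, w_3 = 6.5, d_3 = 6.25, cx_4 = 15.5, cy_4 = 13.75, cz_4 = 17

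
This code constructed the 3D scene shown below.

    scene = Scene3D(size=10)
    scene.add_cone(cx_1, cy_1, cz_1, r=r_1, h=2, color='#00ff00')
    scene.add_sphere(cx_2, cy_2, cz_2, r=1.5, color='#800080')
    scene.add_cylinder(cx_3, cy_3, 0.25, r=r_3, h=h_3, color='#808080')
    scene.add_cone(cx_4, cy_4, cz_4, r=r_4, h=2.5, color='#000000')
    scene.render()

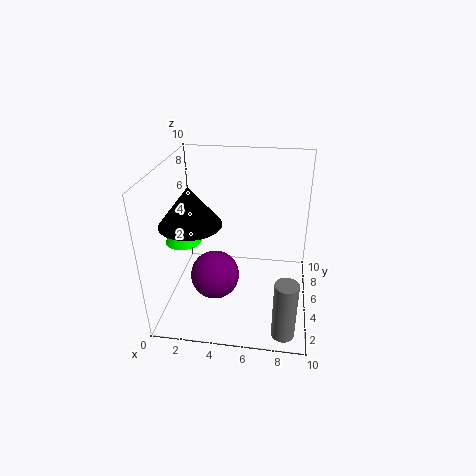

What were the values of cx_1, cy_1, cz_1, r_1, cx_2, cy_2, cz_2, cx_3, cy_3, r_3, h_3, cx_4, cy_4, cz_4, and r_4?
cx_1 = 1.25, cy_1 = 4.5, cz_1 = 4.75, r_1 = 1.25, cx_2 = 4, cy_2 = 2, cz_2 = 4, cx_3 = 8.5, cy_3 = 1.25, r_3 = 0.75, h_3 = 4, cx_4 = 2.25, cy_4 = 3.25, cz_4 = 6.75, r_4 = 2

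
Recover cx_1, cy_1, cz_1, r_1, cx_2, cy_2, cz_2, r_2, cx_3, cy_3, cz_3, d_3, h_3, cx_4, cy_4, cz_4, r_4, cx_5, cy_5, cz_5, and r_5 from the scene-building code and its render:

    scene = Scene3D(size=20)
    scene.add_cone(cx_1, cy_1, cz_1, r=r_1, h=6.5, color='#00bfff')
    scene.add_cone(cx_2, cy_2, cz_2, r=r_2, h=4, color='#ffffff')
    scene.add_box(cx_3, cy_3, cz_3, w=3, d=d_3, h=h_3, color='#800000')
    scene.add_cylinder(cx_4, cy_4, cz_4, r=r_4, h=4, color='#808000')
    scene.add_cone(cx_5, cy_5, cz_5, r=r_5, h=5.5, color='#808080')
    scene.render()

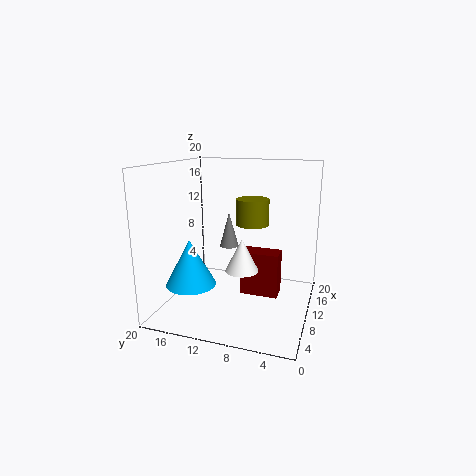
cx_1 = 7, cy_1 = 16, cz_1 = 3.5, r_1 = 3.5, cx_2 = 4, cy_2 = 7.5, cz_2 = 8, r_2 = 2, cx_3 = 11, cy_3 = 4.5, cz_3 = 1, d_3 = 5.5, h_3 = 6.5, cx_4 = 15.5, cy_4 = 9.5, cz_4 = 10.5, r_4 = 2.5, cx_5 = 16, cy_5 = 13.5, cz_5 = 6.5, r_5 = 1.5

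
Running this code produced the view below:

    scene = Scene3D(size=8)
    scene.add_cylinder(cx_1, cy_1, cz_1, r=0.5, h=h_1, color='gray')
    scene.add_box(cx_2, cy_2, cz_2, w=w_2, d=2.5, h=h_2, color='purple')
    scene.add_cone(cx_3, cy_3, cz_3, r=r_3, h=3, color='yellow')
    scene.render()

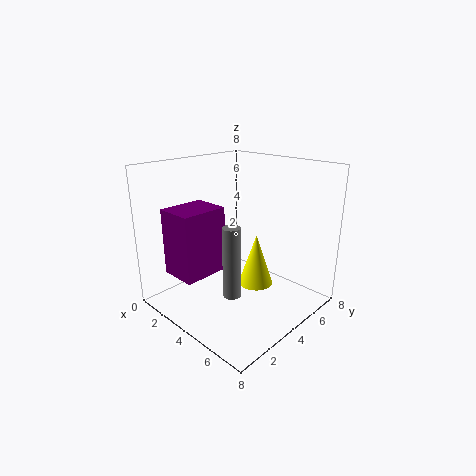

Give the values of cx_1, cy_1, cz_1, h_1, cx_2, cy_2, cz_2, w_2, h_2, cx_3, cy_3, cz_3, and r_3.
cx_1 = 4.5, cy_1 = 3, cz_1 = 1, h_1 = 4, cx_2 = 2, cy_2 = 0.5, cz_2 = 2.5, w_2 = 2, h_2 = 3.5, cx_3 = 4.5, cy_3 = 5, cz_3 = 1, r_3 = 1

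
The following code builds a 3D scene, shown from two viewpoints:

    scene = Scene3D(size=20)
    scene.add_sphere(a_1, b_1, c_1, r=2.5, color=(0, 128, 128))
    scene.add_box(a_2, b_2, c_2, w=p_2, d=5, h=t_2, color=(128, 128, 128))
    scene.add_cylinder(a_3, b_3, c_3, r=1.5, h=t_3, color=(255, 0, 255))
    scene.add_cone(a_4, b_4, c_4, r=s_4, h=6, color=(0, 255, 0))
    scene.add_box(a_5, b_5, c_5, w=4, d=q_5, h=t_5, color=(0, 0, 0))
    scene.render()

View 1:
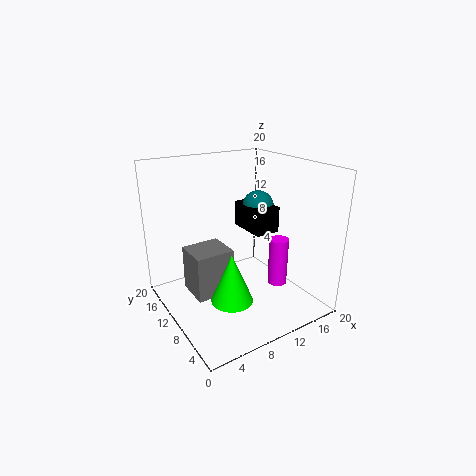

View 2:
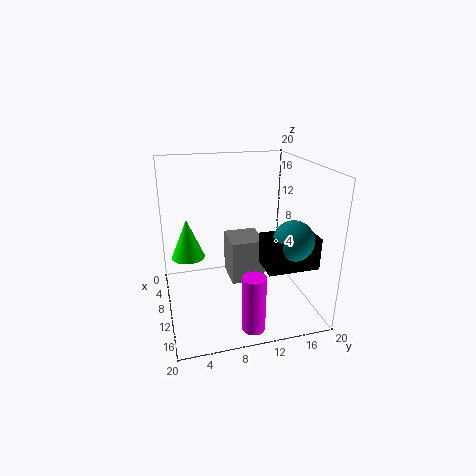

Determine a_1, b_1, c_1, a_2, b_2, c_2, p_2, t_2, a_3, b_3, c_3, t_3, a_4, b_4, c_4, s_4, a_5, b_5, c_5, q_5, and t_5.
a_1 = 17, b_1 = 15, c_1 = 12, a_2 = 3.5, b_2 = 9.5, c_2 = 2, p_2 = 5.5, t_2 = 6.5, a_3 = 17.5, b_3 = 10, c_3 = 0.5, t_3 = 7.5, a_4 = 5, b_4 = 3.5, c_4 = 5.5, s_4 = 2.5, a_5 = 14.5, b_5 = 11.5, c_5 = 8.5, q_5 = 6.5, t_5 = 4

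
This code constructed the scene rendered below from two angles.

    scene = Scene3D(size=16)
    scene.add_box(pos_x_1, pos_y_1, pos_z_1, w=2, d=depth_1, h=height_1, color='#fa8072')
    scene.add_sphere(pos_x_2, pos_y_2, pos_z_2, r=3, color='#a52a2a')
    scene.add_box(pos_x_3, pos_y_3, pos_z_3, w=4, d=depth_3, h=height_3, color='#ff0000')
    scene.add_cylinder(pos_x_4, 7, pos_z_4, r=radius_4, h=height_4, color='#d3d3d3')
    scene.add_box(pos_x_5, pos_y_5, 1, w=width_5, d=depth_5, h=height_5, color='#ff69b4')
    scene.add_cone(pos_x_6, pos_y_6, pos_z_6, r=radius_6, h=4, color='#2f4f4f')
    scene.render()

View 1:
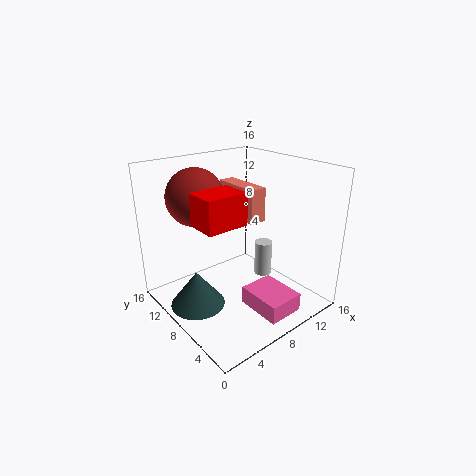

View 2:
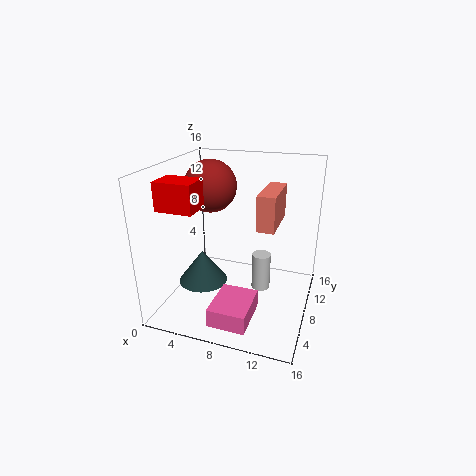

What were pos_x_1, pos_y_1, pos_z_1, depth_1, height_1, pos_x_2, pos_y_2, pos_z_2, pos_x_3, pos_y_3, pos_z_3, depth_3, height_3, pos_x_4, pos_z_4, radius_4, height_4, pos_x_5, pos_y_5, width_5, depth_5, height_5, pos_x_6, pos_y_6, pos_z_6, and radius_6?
pos_x_1 = 10; pos_y_1 = 8; pos_z_1 = 9; depth_1 = 6; height_1 = 4; pos_x_2 = 4; pos_y_2 = 10; pos_z_2 = 13; pos_x_3 = 1; pos_y_3 = 3; pos_z_3 = 12; depth_3 = 3; height_3 = 3; pos_x_4 = 11; pos_z_4 = 3; radius_4 = 1; height_4 = 4; pos_x_5 = 7; pos_y_5 = 1; width_5 = 4; depth_5 = 5; height_5 = 2; pos_x_6 = 3; pos_y_6 = 9; pos_z_6 = 1; radius_6 = 3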